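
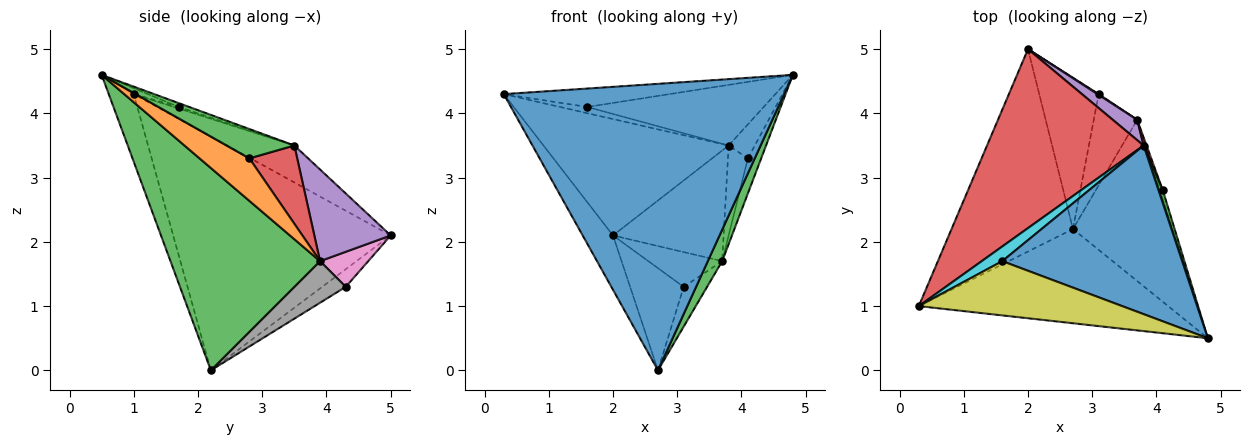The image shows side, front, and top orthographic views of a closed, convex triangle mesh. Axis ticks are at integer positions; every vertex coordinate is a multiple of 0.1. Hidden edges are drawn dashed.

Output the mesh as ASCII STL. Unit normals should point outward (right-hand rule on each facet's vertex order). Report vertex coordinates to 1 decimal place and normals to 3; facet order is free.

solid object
 facet normal -0.084 -0.947 -0.311
  outer loop
   vertex 2.7 2.2 0.0
   vertex 4.8 0.5 4.6
   vertex 0.3 1.0 4.3
  endloop
 endfacet
 facet normal -0.881 0.123 -0.457
  outer loop
   vertex 2.7 2.2 0.0
   vertex 0.3 1.0 4.3
   vertex 2.0 5.0 2.1
  endloop
 endfacet
 facet normal 0.894 -0.086 -0.440
  outer loop
   vertex 3.7 3.9 1.7
   vertex 4.8 0.5 4.6
   vertex 2.7 2.2 0.0
  endloop
 endfacet
 facet normal -0.194 0.535 0.822
  outer loop
   vertex 3.8 3.5 3.5
   vertex 2.0 5.0 2.1
   vertex 0.3 1.0 4.3
  endloop
 endfacet
 facet normal 0.562 0.814 0.150
  outer loop
   vertex 3.8 3.5 3.5
   vertex 3.7 3.9 1.7
   vertex 2.0 5.0 2.1
  endloop
 endfacet
 facet normal -0.239 0.544 -0.805
  outer loop
   vertex 3.1 4.3 1.3
   vertex 2.7 2.2 0.0
   vertex 2.0 5.0 2.1
  endloop
 endfacet
 facet normal 0.546 0.837 0.018
  outer loop
   vertex 3.1 4.3 1.3
   vertex 2.0 5.0 2.1
   vertex 3.7 3.9 1.7
  endloop
 endfacet
 facet normal 0.660 0.301 -0.689
  outer loop
   vertex 3.1 4.3 1.3
   vertex 3.7 3.9 1.7
   vertex 2.7 2.2 0.0
  endloop
 endfacet
 facet normal -0.027 0.321 0.947
  outer loop
   vertex 1.6 1.7 4.1
   vertex 0.3 1.0 4.3
   vertex 4.8 0.5 4.6
  endloop
 endfacet
 facet normal -0.069 0.390 0.918
  outer loop
   vertex 1.6 1.7 4.1
   vertex 3.8 3.5 3.5
   vertex 0.3 1.0 4.3
  endloop
 endfacet
 facet normal -0.020 0.338 0.941
  outer loop
   vertex 1.6 1.7 4.1
   vertex 4.8 0.5 4.6
   vertex 3.8 3.5 3.5
  endloop
 endfacet
 facet normal 0.964 0.257 -0.064
  outer loop
   vertex 4.1 2.8 3.3
   vertex 4.8 0.5 4.6
   vertex 3.7 3.9 1.7
  endloop
 endfacet
 facet normal 0.924 0.358 0.135
  outer loop
   vertex 4.1 2.8 3.3
   vertex 3.8 3.5 3.5
   vertex 4.8 0.5 4.6
  endloop
 endfacet
 facet normal 0.922 0.385 0.034
  outer loop
   vertex 4.1 2.8 3.3
   vertex 3.7 3.9 1.7
   vertex 3.8 3.5 3.5
  endloop
 endfacet
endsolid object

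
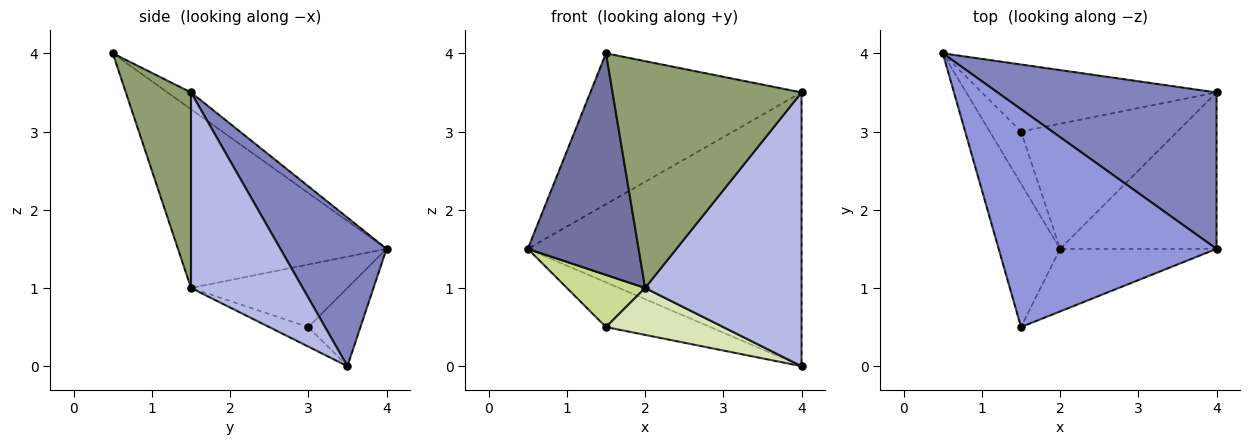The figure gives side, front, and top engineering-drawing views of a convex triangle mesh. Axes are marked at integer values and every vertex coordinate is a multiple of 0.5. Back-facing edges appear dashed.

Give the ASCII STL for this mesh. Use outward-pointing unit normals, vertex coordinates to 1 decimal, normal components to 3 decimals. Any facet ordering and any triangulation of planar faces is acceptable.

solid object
 facet normal -0.845 -0.449 -0.290
  outer loop
   vertex 2.0 1.5 1.0
   vertex 1.5 0.5 4.0
   vertex 0.5 4.0 1.5
  endloop
 endfacet
 facet normal 0.319 0.823 0.470
  outer loop
   vertex 4.0 1.5 3.5
   vertex 4.0 3.5 0.0
   vertex 0.5 4.0 1.5
  endloop
 endfacet
 facet normal -0.063 0.568 0.821
  outer loop
   vertex 4.0 1.5 3.5
   vertex 0.5 4.0 1.5
   vertex 1.5 0.5 4.0
  endloop
 endfacet
 facet normal 0.527 -0.738 -0.422
  outer loop
   vertex 4.0 1.5 3.5
   vertex 2.0 1.5 1.0
   vertex 4.0 3.5 0.0
  endloop
 endfacet
 facet normal 0.315 -0.915 -0.252
  outer loop
   vertex 4.0 1.5 3.5
   vertex 1.5 0.5 4.0
   vertex 2.0 1.5 1.0
  endloop
 endfacet
 facet normal -0.267 0.535 -0.802
  outer loop
   vertex 1.5 3.0 0.5
   vertex 0.5 4.0 1.5
   vertex 4.0 3.5 0.0
  endloop
 endfacet
 facet normal -0.816 -0.408 -0.408
  outer loop
   vertex 1.5 3.0 0.5
   vertex 2.0 1.5 1.0
   vertex 0.5 4.0 1.5
  endloop
 endfacet
 facet normal -0.116 -0.349 -0.930
  outer loop
   vertex 1.5 3.0 0.5
   vertex 4.0 3.5 0.0
   vertex 2.0 1.5 1.0
  endloop
 endfacet
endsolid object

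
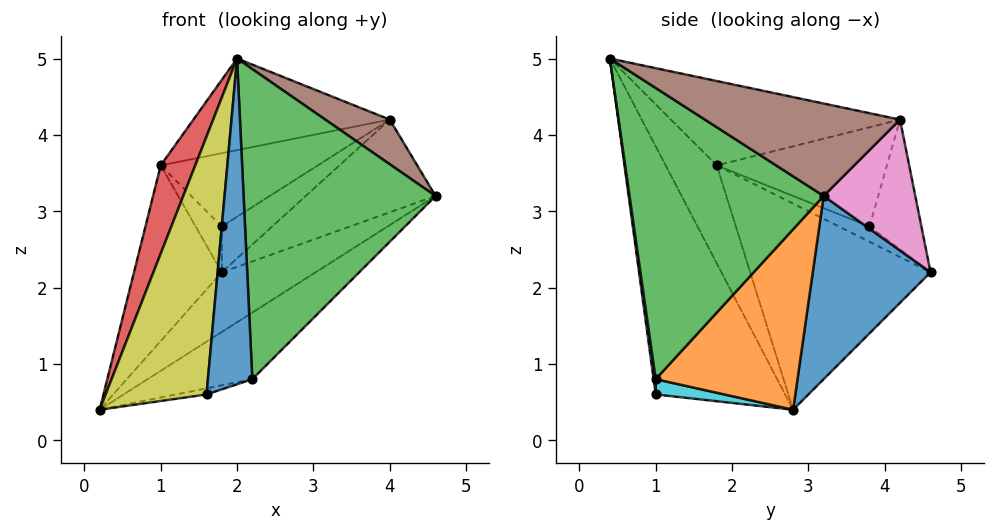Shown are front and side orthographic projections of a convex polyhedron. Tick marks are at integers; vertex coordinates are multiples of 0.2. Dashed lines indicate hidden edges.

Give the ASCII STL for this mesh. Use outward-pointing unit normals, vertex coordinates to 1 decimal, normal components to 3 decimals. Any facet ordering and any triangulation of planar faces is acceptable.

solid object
 facet normal 0.473 0.376 -0.797
  outer loop
   vertex 1.8 4.6 2.2
   vertex 4.6 3.2 3.2
   vertex 0.2 2.8 0.4
  endloop
 endfacet
 facet normal 0.479 0.354 -0.803
  outer loop
   vertex 2.2 1.0 0.8
   vertex 0.2 2.8 0.4
   vertex 4.6 3.2 3.2
  endloop
 endfacet
 facet normal 0.710 -0.702 -0.066
  outer loop
   vertex 2.2 1.0 0.8
   vertex 4.6 3.2 3.2
   vertex 2.0 0.4 5.0
  endloop
 endfacet
 facet normal -0.828 -0.559 0.032
  outer loop
   vertex 1.0 1.8 3.6
   vertex 0.2 2.8 0.4
   vertex 2.0 0.4 5.0
  endloop
 endfacet
 facet normal -0.846 0.412 0.340
  outer loop
   vertex 1.0 1.8 3.6
   vertex 1.8 4.6 2.2
   vertex 0.2 2.8 0.4
  endloop
 endfacet
 facet normal 0.712 -0.235 0.662
  outer loop
   vertex 4.0 4.2 4.2
   vertex 2.0 0.4 5.0
   vertex 4.6 3.2 3.2
  endloop
 endfacet
 facet normal 0.522 0.739 -0.426
  outer loop
   vertex 4.0 4.2 4.2
   vertex 4.6 3.2 3.2
   vertex 1.8 4.6 2.2
  endloop
 endfacet
 facet normal -0.488 0.418 0.766
  outer loop
   vertex 4.0 4.2 4.2
   vertex 1.0 1.8 3.6
   vertex 2.0 0.4 5.0
  endloop
 endfacet
 facet normal -0.789 -0.615 -0.012
  outer loop
   vertex 1.6 1.0 0.6
   vertex 2.0 0.4 5.0
   vertex 0.2 2.8 0.4
  endloop
 endfacet
 facet normal 0.313 0.139 -0.939
  outer loop
   vertex 1.6 1.0 0.6
   vertex 0.2 2.8 0.4
   vertex 2.2 1.0 0.8
  endloop
 endfacet
 facet normal 0.046 -0.989 -0.139
  outer loop
   vertex 1.6 1.0 0.6
   vertex 2.2 1.0 0.8
   vertex 2.0 0.4 5.0
  endloop
 endfacet
 facet normal -0.573 0.492 0.655
  outer loop
   vertex 1.8 3.8 2.8
   vertex 1.8 4.6 2.2
   vertex 1.0 1.8 3.6
  endloop
 endfacet
 facet normal -0.526 0.510 0.680
  outer loop
   vertex 1.8 3.8 2.8
   vertex 4.0 4.2 4.2
   vertex 1.8 4.6 2.2
  endloop
 endfacet
 facet normal -0.530 0.489 0.693
  outer loop
   vertex 1.8 3.8 2.8
   vertex 1.0 1.8 3.6
   vertex 4.0 4.2 4.2
  endloop
 endfacet
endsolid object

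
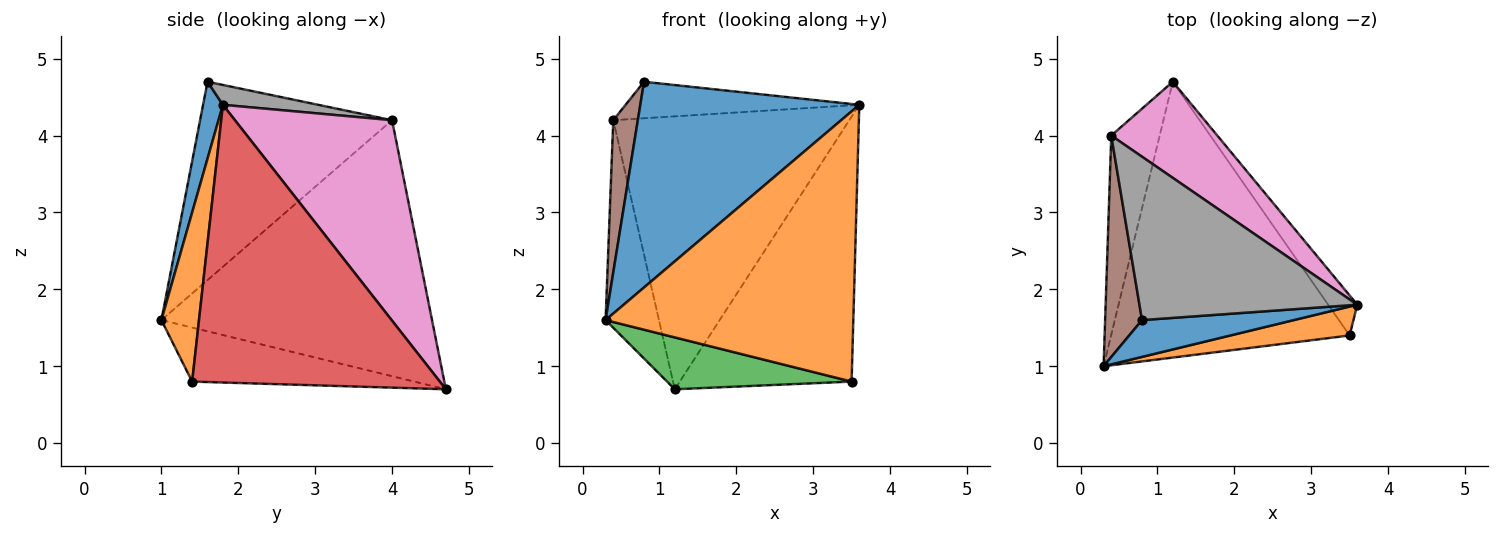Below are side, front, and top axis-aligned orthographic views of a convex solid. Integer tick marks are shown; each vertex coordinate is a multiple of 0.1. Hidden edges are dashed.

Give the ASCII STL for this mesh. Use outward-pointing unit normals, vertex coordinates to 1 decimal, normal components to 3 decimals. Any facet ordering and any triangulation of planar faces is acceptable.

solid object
 facet normal 0.089 -0.980 0.175
  outer loop
   vertex 0.8 1.6 4.7
   vertex 0.3 1.0 1.6
   vertex 3.6 1.8 4.4
  endloop
 endfacet
 facet normal 0.149 -0.983 0.105
  outer loop
   vertex 3.5 1.4 0.8
   vertex 3.6 1.8 4.4
   vertex 0.3 1.0 1.6
  endloop
 endfacet
 facet normal -0.217 -0.180 -0.959
  outer loop
   vertex 3.5 1.4 0.8
   vertex 0.3 1.0 1.6
   vertex 1.2 4.7 0.7
  endloop
 endfacet
 facet normal 0.819 0.568 -0.086
  outer loop
   vertex 3.5 1.4 0.8
   vertex 1.2 4.7 0.7
   vertex 3.6 1.8 4.4
  endloop
 endfacet
 facet normal -0.965 0.190 -0.182
  outer loop
   vertex 0.4 4.0 4.2
   vertex 1.2 4.7 0.7
   vertex 0.3 1.0 1.6
  endloop
 endfacet
 facet normal -0.975 -0.125 0.181
  outer loop
   vertex 0.4 4.0 4.2
   vertex 0.3 1.0 1.6
   vertex 0.8 1.6 4.7
  endloop
 endfacet
 facet normal 0.532 0.799 0.281
  outer loop
   vertex 0.4 4.0 4.2
   vertex 3.6 1.8 4.4
   vertex 1.2 4.7 0.7
  endloop
 endfacet
 facet normal 0.089 0.217 0.972
  outer loop
   vertex 0.4 4.0 4.2
   vertex 0.8 1.6 4.7
   vertex 3.6 1.8 4.4
  endloop
 endfacet
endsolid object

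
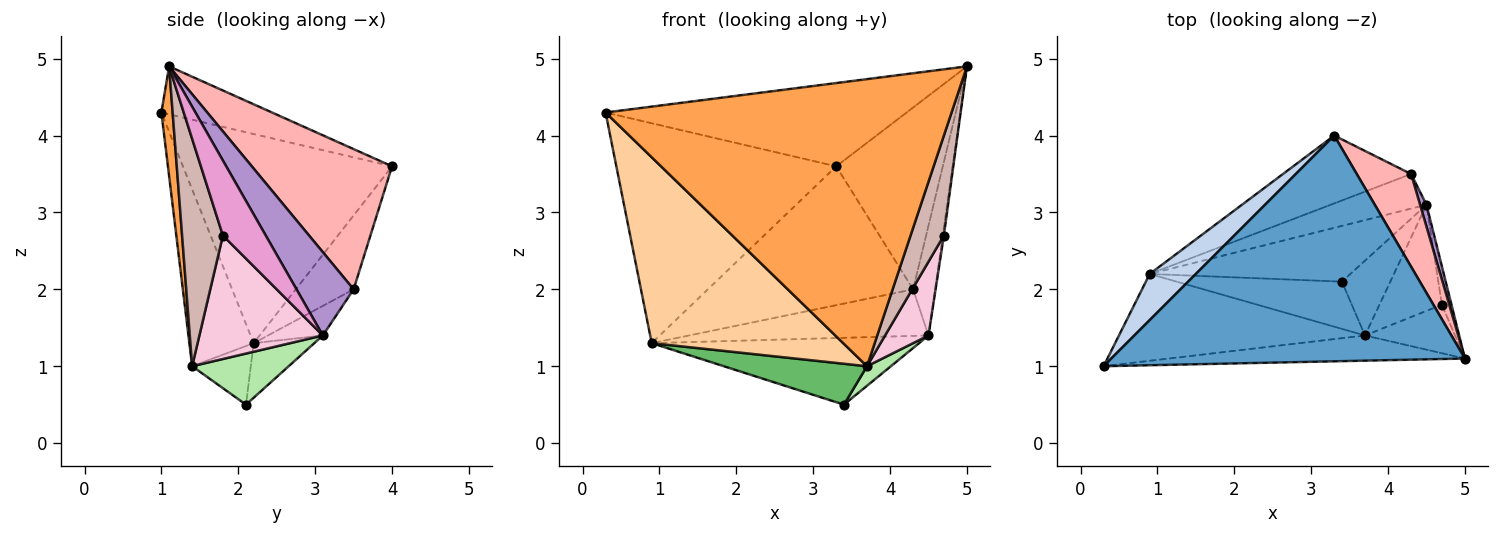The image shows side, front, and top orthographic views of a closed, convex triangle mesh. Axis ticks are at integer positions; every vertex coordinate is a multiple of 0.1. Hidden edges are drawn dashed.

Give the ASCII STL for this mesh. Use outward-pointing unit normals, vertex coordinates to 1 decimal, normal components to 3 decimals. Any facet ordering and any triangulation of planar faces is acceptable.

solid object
 facet normal -0.126 0.343 0.931
  outer loop
   vertex 3.3 4.0 3.6
   vertex 0.3 1.0 4.3
   vertex 5.0 1.1 4.9
  endloop
 endfacet
 facet normal -0.681 0.716 0.150
  outer loop
   vertex 0.9 2.2 1.3
   vertex 0.3 1.0 4.3
   vertex 3.3 4.0 3.6
  endloop
 endfacet
 facet normal 0.032 -0.996 -0.087
  outer loop
   vertex 3.7 1.4 1.0
   vertex 5.0 1.1 4.9
   vertex 0.3 1.0 4.3
  endloop
 endfacet
 facet normal -0.291 -0.867 -0.405
  outer loop
   vertex 3.7 1.4 1.0
   vertex 0.3 1.0 4.3
   vertex 0.9 2.2 1.3
  endloop
 endfacet
 facet normal -0.259 -0.632 -0.730
  outer loop
   vertex 3.7 1.4 1.0
   vertex 0.9 2.2 1.3
   vertex 3.4 2.1 0.5
  endloop
 endfacet
 facet normal 0.715 -0.177 -0.677
  outer loop
   vertex 4.5 3.1 1.4
   vertex 3.7 1.4 1.0
   vertex 3.4 2.1 0.5
  endloop
 endfacet
 facet normal -0.172 0.757 -0.631
  outer loop
   vertex 4.5 3.1 1.4
   vertex 3.4 2.1 0.5
   vertex 0.9 2.2 1.3
  endloop
 endfacet
 facet normal 0.761 0.578 0.295
  outer loop
   vertex 4.3 3.5 2.0
   vertex 3.3 4.0 3.6
   vertex 5.0 1.1 4.9
  endloop
 endfacet
 facet normal 0.931 0.358 0.072
  outer loop
   vertex 4.3 3.5 2.0
   vertex 5.0 1.1 4.9
   vertex 4.5 3.1 1.4
  endloop
 endfacet
 facet normal -0.245 0.871 -0.426
  outer loop
   vertex 4.3 3.5 2.0
   vertex 0.9 2.2 1.3
   vertex 3.3 4.0 3.6
  endloop
 endfacet
 facet normal -0.181 0.789 -0.587
  outer loop
   vertex 4.3 3.5 2.0
   vertex 4.5 3.1 1.4
   vertex 0.9 2.2 1.3
  endloop
 endfacet
 facet normal 0.741 -0.605 -0.293
  outer loop
   vertex 4.7 1.8 2.7
   vertex 5.0 1.1 4.9
   vertex 3.7 1.4 1.0
  endloop
 endfacet
 facet normal 0.992 0.025 -0.127
  outer loop
   vertex 4.7 1.8 2.7
   vertex 4.5 3.1 1.4
   vertex 5.0 1.1 4.9
  endloop
 endfacet
 facet normal 0.852 -0.299 -0.430
  outer loop
   vertex 4.7 1.8 2.7
   vertex 3.7 1.4 1.0
   vertex 4.5 3.1 1.4
  endloop
 endfacet
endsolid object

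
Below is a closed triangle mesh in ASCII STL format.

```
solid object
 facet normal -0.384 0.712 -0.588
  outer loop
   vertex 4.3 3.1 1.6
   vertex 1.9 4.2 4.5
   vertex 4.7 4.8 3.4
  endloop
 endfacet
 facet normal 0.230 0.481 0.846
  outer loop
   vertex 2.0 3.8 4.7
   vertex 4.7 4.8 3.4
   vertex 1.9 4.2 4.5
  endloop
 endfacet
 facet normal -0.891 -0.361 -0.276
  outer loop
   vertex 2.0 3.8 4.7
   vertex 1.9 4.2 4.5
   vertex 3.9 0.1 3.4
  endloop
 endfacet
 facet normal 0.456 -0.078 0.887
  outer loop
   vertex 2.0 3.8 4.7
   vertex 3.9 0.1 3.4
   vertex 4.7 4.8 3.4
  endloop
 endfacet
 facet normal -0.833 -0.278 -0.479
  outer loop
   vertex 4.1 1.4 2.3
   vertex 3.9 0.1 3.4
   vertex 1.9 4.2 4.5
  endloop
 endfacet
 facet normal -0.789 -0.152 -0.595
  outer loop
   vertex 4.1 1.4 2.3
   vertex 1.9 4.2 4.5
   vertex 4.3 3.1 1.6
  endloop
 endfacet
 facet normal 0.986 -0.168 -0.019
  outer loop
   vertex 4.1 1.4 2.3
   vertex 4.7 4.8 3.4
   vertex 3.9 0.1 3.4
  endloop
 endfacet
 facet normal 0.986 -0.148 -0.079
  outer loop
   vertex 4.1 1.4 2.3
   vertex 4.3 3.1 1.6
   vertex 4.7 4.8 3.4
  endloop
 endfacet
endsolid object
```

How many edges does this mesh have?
12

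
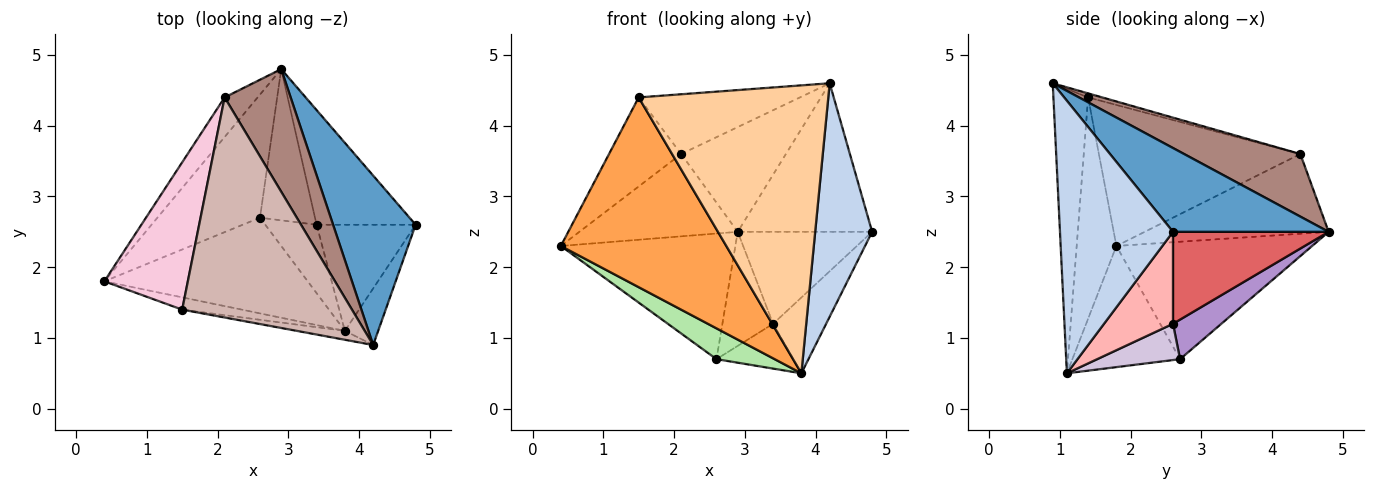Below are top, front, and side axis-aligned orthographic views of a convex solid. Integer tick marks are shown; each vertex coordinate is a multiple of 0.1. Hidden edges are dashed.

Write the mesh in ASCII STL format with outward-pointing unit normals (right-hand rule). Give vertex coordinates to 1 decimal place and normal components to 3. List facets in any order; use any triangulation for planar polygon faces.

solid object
 facet normal 0.607 0.524 0.598
  outer loop
   vertex 4.2 0.9 4.6
   vertex 4.8 2.6 2.5
   vertex 2.9 4.8 2.5
  endloop
 endfacet
 facet normal 0.888 -0.447 -0.108
  outer loop
   vertex 3.8 1.1 0.5
   vertex 4.8 2.6 2.5
   vertex 4.2 0.9 4.6
  endloop
 endfacet
 facet normal -0.233 -0.970 -0.063
  outer loop
   vertex 1.5 1.4 4.4
   vertex 0.4 1.8 2.3
   vertex 3.8 1.1 0.5
  endloop
 endfacet
 facet normal -0.180 -0.983 -0.030
  outer loop
   vertex 1.5 1.4 4.4
   vertex 3.8 1.1 0.5
   vertex 4.2 0.9 4.6
  endloop
 endfacet
 facet normal -0.625 0.557 -0.546
  outer loop
   vertex 2.6 2.7 0.7
   vertex 0.4 1.8 2.3
   vertex 2.9 4.8 2.5
  endloop
 endfacet
 facet normal -0.493 -0.266 -0.828
  outer loop
   vertex 2.6 2.7 0.7
   vertex 3.8 1.1 0.5
   vertex 0.4 1.8 2.3
  endloop
 endfacet
 facet normal 0.587 0.507 -0.632
  outer loop
   vertex 3.4 2.6 1.2
   vertex 2.9 4.8 2.5
   vertex 4.8 2.6 2.5
  endloop
 endfacet
 facet normal 0.603 0.464 -0.649
  outer loop
   vertex 3.4 2.6 1.2
   vertex 4.8 2.6 2.5
   vertex 3.8 1.1 0.5
  endloop
 endfacet
 facet normal 0.498 0.522 -0.692
  outer loop
   vertex 3.4 2.6 1.2
   vertex 2.6 2.7 0.7
   vertex 2.9 4.8 2.5
  endloop
 endfacet
 facet normal 0.509 0.472 -0.720
  outer loop
   vertex 3.4 2.6 1.2
   vertex 3.8 1.1 0.5
   vertex 2.6 2.7 0.7
  endloop
 endfacet
 facet normal 0.585 0.527 0.617
  outer loop
   vertex 2.1 4.4 3.6
   vertex 4.2 0.9 4.6
   vertex 2.9 4.8 2.5
  endloop
 endfacet
 facet normal -0.023 0.262 0.965
  outer loop
   vertex 2.1 4.4 3.6
   vertex 1.5 1.4 4.4
   vertex 4.2 0.9 4.6
  endloop
 endfacet
 facet normal -0.723 0.623 -0.299
  outer loop
   vertex 2.1 4.4 3.6
   vertex 2.9 4.8 2.5
   vertex 0.4 1.8 2.3
  endloop
 endfacet
 facet normal -0.822 0.294 0.487
  outer loop
   vertex 2.1 4.4 3.6
   vertex 0.4 1.8 2.3
   vertex 1.5 1.4 4.4
  endloop
 endfacet
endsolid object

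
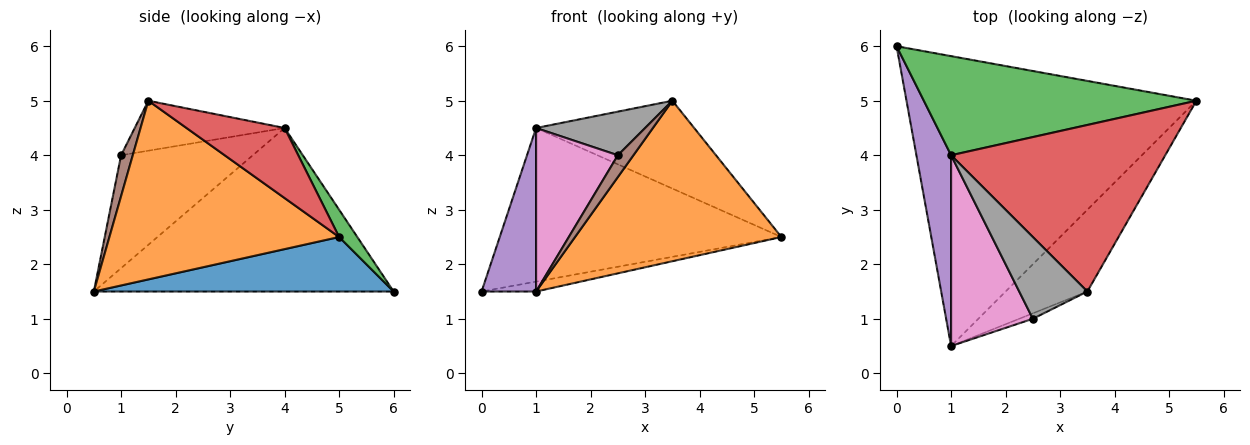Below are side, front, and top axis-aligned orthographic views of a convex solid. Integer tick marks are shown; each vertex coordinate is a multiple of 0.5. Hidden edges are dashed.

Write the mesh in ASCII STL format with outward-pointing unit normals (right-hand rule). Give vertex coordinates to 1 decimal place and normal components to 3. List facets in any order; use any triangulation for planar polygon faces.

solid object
 facet normal 0.185 0.034 -0.982
  outer loop
   vertex 1.0 0.5 1.5
   vertex 0.0 6.0 1.5
   vertex 5.5 5.0 2.5
  endloop
 endfacet
 facet normal 0.704 -0.633 -0.322
  outer loop
   vertex 3.5 1.5 5.0
   vertex 1.0 0.5 1.5
   vertex 5.5 5.0 2.5
  endloop
 endfacet
 facet normal 0.054 0.839 0.541
  outer loop
   vertex 1.0 4.0 4.5
   vertex 5.5 5.0 2.5
   vertex 0.0 6.0 1.5
  endloop
 endfacet
 facet normal 0.278 0.448 0.850
  outer loop
   vertex 1.0 4.0 4.5
   vertex 3.5 1.5 5.0
   vertex 5.5 5.0 2.5
  endloop
 endfacet
 facet normal -0.963 -0.175 0.204
  outer loop
   vertex 1.0 4.0 4.5
   vertex 0.0 6.0 1.5
   vertex 1.0 0.5 1.5
  endloop
 endfacet
 facet normal 0.588 -0.784 -0.196
  outer loop
   vertex 2.5 1.0 4.0
   vertex 1.0 0.5 1.5
   vertex 3.5 1.5 5.0
  endloop
 endfacet
 facet normal -0.724 -0.449 0.524
  outer loop
   vertex 2.5 1.0 4.0
   vertex 1.0 4.0 4.5
   vertex 1.0 0.5 1.5
  endloop
 endfacet
 facet normal -0.543 -0.395 0.741
  outer loop
   vertex 2.5 1.0 4.0
   vertex 3.5 1.5 5.0
   vertex 1.0 4.0 4.5
  endloop
 endfacet
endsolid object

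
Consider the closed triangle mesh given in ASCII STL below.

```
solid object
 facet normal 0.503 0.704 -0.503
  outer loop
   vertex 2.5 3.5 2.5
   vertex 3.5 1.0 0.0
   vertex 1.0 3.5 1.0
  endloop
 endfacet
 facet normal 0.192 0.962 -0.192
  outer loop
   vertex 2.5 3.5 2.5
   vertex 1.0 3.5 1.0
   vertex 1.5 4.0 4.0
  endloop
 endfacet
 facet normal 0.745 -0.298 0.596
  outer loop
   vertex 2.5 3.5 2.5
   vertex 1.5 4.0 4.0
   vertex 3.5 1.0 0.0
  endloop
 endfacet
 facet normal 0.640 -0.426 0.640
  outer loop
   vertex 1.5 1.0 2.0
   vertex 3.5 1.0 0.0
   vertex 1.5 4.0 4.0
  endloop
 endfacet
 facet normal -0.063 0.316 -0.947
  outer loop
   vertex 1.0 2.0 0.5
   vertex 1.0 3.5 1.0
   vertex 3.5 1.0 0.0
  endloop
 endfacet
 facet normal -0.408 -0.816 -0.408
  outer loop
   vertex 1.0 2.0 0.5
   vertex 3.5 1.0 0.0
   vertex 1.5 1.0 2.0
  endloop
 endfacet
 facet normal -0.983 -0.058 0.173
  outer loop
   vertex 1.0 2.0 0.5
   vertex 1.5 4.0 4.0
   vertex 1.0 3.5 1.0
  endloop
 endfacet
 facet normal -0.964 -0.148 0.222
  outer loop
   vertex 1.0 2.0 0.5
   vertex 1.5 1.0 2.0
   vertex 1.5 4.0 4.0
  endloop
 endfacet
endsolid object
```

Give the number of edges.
12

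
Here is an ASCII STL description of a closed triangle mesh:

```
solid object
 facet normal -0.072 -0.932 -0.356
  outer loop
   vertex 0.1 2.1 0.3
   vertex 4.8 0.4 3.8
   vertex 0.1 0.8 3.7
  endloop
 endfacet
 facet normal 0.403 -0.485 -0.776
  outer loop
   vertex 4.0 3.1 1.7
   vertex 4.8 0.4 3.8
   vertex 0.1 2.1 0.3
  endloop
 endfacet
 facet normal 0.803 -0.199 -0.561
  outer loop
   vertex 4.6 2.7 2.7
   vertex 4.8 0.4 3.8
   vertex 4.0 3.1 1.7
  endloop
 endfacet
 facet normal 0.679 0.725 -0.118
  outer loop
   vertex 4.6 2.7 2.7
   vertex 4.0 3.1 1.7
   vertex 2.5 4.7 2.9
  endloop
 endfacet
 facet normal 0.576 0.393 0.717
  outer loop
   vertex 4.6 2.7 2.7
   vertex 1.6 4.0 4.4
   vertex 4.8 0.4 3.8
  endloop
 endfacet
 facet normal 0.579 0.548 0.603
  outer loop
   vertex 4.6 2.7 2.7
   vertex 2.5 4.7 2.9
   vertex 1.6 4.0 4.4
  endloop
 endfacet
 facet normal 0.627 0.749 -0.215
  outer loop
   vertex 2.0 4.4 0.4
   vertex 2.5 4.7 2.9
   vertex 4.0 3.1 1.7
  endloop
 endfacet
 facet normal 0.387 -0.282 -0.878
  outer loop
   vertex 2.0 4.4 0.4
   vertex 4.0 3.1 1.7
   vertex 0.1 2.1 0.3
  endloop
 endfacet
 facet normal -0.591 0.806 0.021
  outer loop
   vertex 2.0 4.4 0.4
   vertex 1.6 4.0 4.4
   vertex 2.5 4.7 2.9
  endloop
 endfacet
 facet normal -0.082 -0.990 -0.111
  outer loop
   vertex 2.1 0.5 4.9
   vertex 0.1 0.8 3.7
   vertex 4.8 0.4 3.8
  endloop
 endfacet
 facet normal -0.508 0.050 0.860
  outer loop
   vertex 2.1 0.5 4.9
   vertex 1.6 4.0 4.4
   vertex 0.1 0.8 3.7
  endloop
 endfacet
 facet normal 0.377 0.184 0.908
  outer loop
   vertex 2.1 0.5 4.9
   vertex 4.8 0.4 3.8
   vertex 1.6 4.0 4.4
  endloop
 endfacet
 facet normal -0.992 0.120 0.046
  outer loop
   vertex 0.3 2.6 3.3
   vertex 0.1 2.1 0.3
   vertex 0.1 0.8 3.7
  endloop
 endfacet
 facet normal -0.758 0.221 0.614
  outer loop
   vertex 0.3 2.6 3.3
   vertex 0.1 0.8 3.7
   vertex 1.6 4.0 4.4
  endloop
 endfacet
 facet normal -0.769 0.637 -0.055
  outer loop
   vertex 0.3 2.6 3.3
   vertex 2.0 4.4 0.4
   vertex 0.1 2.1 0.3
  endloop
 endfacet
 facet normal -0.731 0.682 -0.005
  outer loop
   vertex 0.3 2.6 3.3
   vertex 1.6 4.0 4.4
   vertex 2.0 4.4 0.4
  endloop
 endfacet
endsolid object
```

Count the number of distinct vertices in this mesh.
10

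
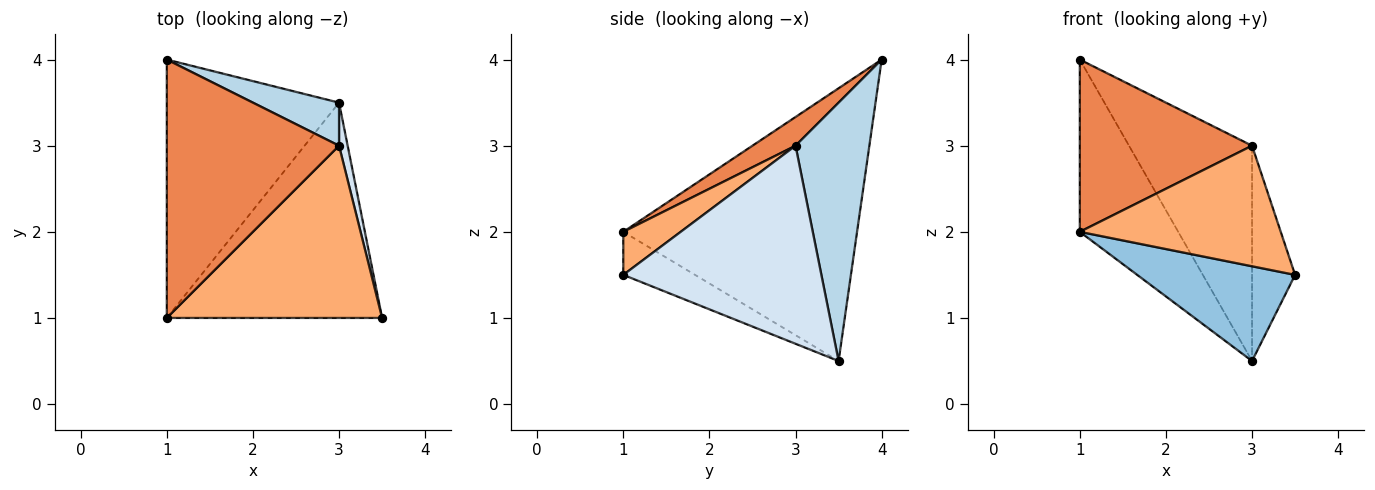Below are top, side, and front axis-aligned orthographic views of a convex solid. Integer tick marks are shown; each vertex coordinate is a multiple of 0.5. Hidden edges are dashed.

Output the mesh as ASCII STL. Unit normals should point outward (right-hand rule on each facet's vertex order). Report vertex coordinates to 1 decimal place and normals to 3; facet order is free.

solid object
 facet normal -0.797 0.335 -0.503
  outer loop
   vertex 1.0 1.0 2.0
   vertex 1.0 4.0 4.0
   vertex 3.0 3.5 0.5
  endloop
 endfacet
 facet normal -0.180 -0.396 -0.900
  outer loop
   vertex 1.0 1.0 2.0
   vertex 3.0 3.5 0.5
   vertex 3.5 1.0 1.5
  endloop
 endfacet
 facet normal 0.507 0.845 0.169
  outer loop
   vertex 3.0 3.0 3.0
   vertex 3.0 3.5 0.5
   vertex 1.0 4.0 4.0
  endloop
 endfacet
 facet normal 0.976 0.212 0.042
  outer loop
   vertex 3.0 3.0 3.0
   vertex 3.5 1.0 1.5
   vertex 3.0 3.5 0.5
  endloop
 endfacet
 facet normal 0.137 -0.549 0.824
  outer loop
   vertex 3.0 3.0 3.0
   vertex 1.0 4.0 4.0
   vertex 1.0 1.0 2.0
  endloop
 endfacet
 facet normal 0.162 -0.566 0.808
  outer loop
   vertex 3.0 3.0 3.0
   vertex 1.0 1.0 2.0
   vertex 3.5 1.0 1.5
  endloop
 endfacet
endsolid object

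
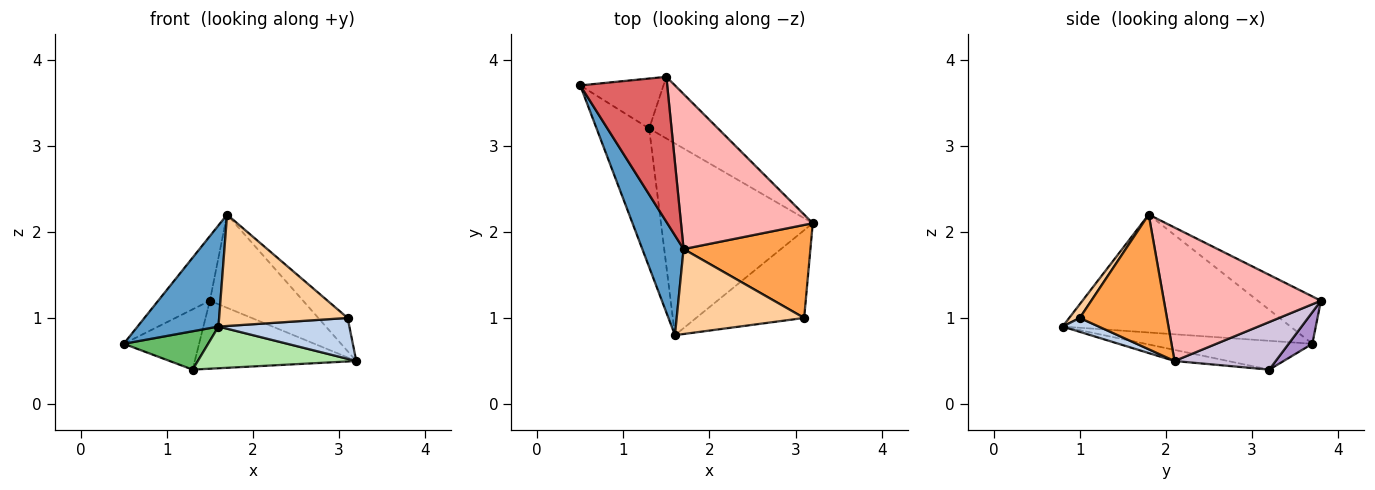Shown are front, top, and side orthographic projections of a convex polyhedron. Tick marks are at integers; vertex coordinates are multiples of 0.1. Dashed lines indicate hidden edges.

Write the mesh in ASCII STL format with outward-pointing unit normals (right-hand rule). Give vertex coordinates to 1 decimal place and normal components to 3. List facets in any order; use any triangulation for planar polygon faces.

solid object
 facet normal -0.895 -0.318 0.313
  outer loop
   vertex 1.7 1.8 2.2
   vertex 0.5 3.7 0.7
   vertex 1.6 0.8 0.9
  endloop
 endfacet
 facet normal 0.116 -0.420 -0.900
  outer loop
   vertex 3.1 1.0 1.0
   vertex 1.6 0.8 0.9
   vertex 3.2 2.1 0.5
  endloop
 endfacet
 facet normal 0.707 0.238 0.666
  outer loop
   vertex 3.1 1.0 1.0
   vertex 3.2 2.1 0.5
   vertex 1.7 1.8 2.2
  endloop
 endfacet
 facet normal 0.065 -0.793 0.605
  outer loop
   vertex 3.1 1.0 1.0
   vertex 1.7 1.8 2.2
   vertex 1.6 0.8 0.9
  endloop
 endfacet
 facet normal -0.467 -0.236 -0.852
  outer loop
   vertex 1.3 3.2 0.4
   vertex 1.6 0.8 0.9
   vertex 0.5 3.7 0.7
  endloop
 endfacet
 facet normal -0.071 -0.212 -0.975
  outer loop
   vertex 1.3 3.2 0.4
   vertex 3.2 2.1 0.5
   vertex 1.6 0.8 0.9
  endloop
 endfacet
 facet normal -0.445 0.364 0.818
  outer loop
   vertex 1.5 3.8 1.2
   vertex 0.5 3.7 0.7
   vertex 1.7 1.8 2.2
  endloop
 endfacet
 facet normal 0.656 0.389 0.647
  outer loop
   vertex 1.5 3.8 1.2
   vertex 1.7 1.8 2.2
   vertex 3.2 2.1 0.5
  endloop
 endfacet
 facet normal 0.235 0.748 -0.620
  outer loop
   vertex 1.5 3.8 1.2
   vertex 1.3 3.2 0.4
   vertex 0.5 3.7 0.7
  endloop
 endfacet
 facet normal 0.421 0.672 -0.609
  outer loop
   vertex 1.5 3.8 1.2
   vertex 3.2 2.1 0.5
   vertex 1.3 3.2 0.4
  endloop
 endfacet
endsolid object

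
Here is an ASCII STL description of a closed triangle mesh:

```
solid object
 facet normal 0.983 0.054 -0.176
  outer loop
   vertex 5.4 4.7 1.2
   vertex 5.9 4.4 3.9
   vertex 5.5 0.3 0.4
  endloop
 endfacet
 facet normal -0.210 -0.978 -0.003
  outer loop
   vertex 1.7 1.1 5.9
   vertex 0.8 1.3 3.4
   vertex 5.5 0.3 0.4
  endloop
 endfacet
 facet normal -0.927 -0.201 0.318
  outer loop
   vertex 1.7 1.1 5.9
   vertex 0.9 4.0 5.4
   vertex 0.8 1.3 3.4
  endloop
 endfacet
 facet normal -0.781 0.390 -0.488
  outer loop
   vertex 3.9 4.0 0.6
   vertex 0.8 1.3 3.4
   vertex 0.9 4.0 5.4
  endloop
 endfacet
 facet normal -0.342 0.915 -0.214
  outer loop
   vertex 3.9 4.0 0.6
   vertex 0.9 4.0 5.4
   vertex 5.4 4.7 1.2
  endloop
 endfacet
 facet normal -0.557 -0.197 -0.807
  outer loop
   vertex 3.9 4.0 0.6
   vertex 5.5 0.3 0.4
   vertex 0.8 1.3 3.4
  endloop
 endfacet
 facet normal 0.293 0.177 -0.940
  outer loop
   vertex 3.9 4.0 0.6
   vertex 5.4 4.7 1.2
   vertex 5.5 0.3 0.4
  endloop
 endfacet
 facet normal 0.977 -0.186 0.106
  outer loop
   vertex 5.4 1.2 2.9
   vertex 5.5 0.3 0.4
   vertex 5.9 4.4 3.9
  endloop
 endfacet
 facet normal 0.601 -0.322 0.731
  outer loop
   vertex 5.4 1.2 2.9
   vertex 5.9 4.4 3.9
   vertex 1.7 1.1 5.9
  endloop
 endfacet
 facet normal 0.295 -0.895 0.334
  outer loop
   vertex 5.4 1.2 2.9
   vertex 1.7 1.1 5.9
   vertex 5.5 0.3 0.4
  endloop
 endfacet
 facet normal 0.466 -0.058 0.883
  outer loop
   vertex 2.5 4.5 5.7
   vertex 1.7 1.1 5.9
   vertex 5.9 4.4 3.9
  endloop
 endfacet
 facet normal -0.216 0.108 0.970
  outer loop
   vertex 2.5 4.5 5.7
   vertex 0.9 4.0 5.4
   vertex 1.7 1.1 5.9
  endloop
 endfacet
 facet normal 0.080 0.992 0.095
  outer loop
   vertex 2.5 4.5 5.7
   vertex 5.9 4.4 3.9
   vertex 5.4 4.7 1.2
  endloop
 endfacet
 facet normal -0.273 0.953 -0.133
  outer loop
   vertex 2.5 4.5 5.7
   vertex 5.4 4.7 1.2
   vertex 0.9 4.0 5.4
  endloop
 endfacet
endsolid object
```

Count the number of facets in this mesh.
14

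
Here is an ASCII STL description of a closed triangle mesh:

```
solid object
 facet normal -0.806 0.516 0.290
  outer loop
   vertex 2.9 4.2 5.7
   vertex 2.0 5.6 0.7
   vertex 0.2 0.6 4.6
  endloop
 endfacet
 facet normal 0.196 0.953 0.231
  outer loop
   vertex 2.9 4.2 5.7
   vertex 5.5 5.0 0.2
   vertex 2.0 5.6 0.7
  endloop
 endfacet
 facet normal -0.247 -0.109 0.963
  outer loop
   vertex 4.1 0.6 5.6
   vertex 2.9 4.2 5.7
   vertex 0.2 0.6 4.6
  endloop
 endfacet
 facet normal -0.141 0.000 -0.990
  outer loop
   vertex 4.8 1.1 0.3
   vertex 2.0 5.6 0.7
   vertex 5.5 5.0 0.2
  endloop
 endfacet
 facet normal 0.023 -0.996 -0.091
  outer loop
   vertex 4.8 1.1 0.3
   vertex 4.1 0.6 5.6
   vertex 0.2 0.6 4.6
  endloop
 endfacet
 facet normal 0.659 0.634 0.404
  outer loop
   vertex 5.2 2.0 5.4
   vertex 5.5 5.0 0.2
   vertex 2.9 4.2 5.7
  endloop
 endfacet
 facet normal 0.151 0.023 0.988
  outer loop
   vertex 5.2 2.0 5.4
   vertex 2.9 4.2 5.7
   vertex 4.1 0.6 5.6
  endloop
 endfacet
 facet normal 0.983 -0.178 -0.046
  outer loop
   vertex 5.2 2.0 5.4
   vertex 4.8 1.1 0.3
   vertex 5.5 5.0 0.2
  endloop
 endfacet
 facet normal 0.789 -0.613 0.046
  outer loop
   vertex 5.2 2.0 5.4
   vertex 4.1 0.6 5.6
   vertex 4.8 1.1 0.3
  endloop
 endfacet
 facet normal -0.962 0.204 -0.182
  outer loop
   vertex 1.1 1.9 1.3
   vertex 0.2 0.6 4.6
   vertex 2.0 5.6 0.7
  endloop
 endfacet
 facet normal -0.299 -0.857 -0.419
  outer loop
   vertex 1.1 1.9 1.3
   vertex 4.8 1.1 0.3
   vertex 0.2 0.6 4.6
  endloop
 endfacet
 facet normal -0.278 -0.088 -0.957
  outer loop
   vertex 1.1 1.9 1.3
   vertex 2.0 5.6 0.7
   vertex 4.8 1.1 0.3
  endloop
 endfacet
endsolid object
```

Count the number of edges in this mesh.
18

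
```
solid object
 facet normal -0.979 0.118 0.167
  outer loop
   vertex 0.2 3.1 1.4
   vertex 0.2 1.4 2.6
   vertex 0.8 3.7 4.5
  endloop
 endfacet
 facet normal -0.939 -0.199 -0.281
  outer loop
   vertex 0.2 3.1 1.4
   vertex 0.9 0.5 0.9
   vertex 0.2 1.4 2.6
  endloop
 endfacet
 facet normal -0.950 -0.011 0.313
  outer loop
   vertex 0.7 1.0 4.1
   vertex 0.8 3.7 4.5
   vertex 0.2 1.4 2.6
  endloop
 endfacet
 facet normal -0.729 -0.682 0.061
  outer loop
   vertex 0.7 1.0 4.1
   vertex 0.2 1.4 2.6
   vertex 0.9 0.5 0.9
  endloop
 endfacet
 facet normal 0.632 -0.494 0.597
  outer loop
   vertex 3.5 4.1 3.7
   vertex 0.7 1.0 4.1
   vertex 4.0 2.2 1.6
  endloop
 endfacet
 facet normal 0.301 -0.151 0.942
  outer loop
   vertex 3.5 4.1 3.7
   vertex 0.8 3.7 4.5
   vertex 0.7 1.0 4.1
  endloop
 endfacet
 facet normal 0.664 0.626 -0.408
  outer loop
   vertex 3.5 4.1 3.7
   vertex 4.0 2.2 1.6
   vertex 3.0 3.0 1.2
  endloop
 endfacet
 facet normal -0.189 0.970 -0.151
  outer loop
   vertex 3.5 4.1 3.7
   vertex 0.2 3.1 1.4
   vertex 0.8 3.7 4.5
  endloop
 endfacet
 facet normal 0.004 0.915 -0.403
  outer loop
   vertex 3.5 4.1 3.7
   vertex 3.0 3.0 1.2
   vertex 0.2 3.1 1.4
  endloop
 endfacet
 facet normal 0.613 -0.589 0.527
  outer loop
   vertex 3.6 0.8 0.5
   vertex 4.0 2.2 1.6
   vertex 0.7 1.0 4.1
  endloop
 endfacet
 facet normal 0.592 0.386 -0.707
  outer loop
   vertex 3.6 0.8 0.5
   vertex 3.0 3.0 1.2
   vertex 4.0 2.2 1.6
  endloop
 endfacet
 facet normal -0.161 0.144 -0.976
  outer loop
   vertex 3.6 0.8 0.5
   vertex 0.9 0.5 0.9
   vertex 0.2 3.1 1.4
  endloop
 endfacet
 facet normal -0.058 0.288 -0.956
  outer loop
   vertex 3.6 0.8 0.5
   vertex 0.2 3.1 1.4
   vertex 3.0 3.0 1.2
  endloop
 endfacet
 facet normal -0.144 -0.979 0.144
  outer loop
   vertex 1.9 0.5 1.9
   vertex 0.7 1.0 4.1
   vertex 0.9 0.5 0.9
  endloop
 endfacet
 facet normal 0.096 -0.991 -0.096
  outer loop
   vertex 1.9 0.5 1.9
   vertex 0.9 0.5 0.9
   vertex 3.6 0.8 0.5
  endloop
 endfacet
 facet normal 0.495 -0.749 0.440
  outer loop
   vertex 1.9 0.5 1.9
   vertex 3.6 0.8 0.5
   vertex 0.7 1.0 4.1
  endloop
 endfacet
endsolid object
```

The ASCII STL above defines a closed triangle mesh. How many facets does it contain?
16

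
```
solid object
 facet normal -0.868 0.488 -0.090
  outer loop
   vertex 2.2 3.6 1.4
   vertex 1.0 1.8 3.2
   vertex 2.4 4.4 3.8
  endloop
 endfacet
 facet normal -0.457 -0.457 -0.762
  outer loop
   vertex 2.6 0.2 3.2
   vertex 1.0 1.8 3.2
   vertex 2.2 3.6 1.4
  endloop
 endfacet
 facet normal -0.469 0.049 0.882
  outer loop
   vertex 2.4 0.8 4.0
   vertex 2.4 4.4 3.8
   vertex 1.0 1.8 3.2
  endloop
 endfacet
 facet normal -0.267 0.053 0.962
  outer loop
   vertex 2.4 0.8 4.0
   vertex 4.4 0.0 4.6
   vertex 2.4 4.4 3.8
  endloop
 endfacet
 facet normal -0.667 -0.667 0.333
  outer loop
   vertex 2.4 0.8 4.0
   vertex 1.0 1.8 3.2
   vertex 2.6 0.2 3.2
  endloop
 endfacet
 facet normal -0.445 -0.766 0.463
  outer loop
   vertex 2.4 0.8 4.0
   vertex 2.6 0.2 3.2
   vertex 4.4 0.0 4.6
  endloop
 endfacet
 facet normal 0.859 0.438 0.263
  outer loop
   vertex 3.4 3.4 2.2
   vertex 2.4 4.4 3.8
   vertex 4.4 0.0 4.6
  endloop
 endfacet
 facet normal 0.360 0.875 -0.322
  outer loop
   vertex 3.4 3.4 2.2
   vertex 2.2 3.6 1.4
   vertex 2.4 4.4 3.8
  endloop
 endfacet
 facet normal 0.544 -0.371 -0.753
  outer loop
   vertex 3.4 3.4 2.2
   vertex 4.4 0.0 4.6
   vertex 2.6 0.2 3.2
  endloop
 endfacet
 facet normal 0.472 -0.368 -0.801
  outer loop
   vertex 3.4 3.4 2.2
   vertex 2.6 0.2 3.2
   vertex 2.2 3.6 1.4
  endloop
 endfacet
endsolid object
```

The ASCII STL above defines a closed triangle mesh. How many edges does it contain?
15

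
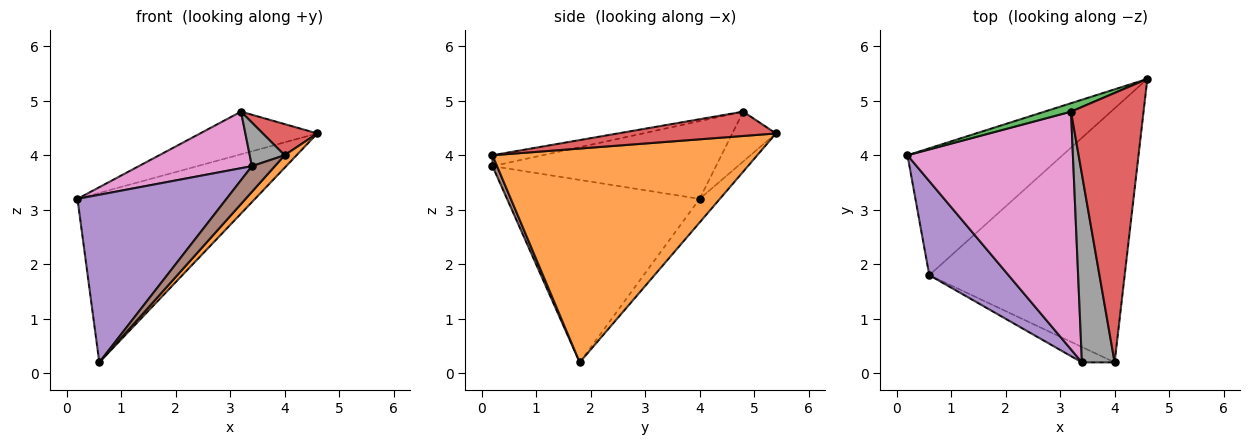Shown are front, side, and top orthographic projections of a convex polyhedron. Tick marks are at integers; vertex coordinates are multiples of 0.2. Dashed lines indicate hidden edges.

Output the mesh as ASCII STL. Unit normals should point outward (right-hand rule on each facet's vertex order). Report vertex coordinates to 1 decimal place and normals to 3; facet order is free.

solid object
 facet normal -0.091 0.797 -0.597
  outer loop
   vertex 0.6 1.8 0.2
   vertex 0.2 4.0 3.2
   vertex 4.6 5.4 4.4
  endloop
 endfacet
 facet normal 0.738 -0.033 -0.674
  outer loop
   vertex 0.6 1.8 0.2
   vertex 4.6 5.4 4.4
   vertex 4.0 0.2 4.0
  endloop
 endfacet
 facet normal -0.343 0.922 0.182
  outer loop
   vertex 3.2 4.8 4.8
   vertex 4.6 5.4 4.4
   vertex 0.2 4.0 3.2
  endloop
 endfacet
 facet normal 0.316 -0.109 0.942
  outer loop
   vertex 3.2 4.8 4.8
   vertex 4.0 0.2 4.0
   vertex 4.6 5.4 4.4
  endloop
 endfacet
 facet normal -0.748 -0.579 0.325
  outer loop
   vertex 3.4 0.2 3.8
   vertex 0.2 4.0 3.2
   vertex 0.6 1.8 0.2
  endloop
 endfacet
 facet normal 0.169 -0.845 -0.507
  outer loop
   vertex 3.4 0.2 3.8
   vertex 0.6 1.8 0.2
   vertex 4.0 0.2 4.0
  endloop
 endfacet
 facet normal -0.416 -0.210 0.885
  outer loop
   vertex 3.4 0.2 3.8
   vertex 3.2 4.8 4.8
   vertex 0.2 4.0 3.2
  endloop
 endfacet
 facet normal -0.309 -0.215 0.927
  outer loop
   vertex 3.4 0.2 3.8
   vertex 4.0 0.2 4.0
   vertex 3.2 4.8 4.8
  endloop
 endfacet
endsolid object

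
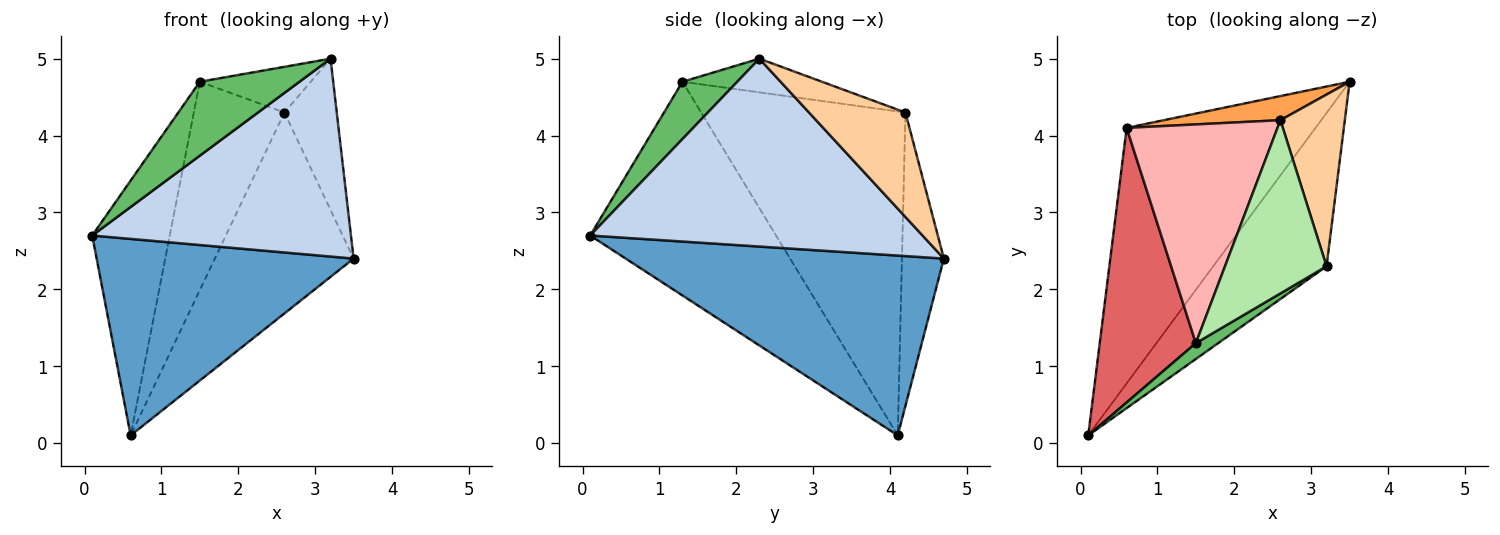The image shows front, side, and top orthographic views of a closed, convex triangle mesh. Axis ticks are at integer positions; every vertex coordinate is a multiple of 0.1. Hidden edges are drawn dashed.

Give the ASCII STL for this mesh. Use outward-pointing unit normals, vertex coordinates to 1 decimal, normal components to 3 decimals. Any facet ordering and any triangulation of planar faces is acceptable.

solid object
 facet normal 0.602 -0.487 -0.633
  outer loop
   vertex 0.6 4.1 0.1
   vertex 3.5 4.7 2.4
   vertex 0.1 0.1 2.7
  endloop
 endfacet
 facet normal 0.712 -0.555 -0.430
  outer loop
   vertex 3.2 2.3 5.0
   vertex 0.1 0.1 2.7
   vertex 3.5 4.7 2.4
  endloop
 endfacet
 facet normal -0.287 0.951 0.114
  outer loop
   vertex 2.6 4.2 4.3
   vertex 3.5 4.7 2.4
   vertex 0.6 4.1 0.1
  endloop
 endfacet
 facet normal 0.773 0.420 0.476
  outer loop
   vertex 2.6 4.2 4.3
   vertex 3.2 2.3 5.0
   vertex 3.5 4.7 2.4
  endloop
 endfacet
 facet normal 0.474 -0.861 0.185
  outer loop
   vertex 1.5 1.3 4.7
   vertex 0.1 0.1 2.7
   vertex 3.2 2.3 5.0
  endloop
 endfacet
 facet normal -0.305 0.243 0.921
  outer loop
   vertex 1.5 1.3 4.7
   vertex 3.2 2.3 5.0
   vertex 2.6 4.2 4.3
  endloop
 endfacet
 facet normal -0.852 0.356 0.383
  outer loop
   vertex 1.5 1.3 4.7
   vertex 0.6 4.1 0.1
   vertex 0.1 0.1 2.7
  endloop
 endfacet
 facet normal -0.841 0.373 0.392
  outer loop
   vertex 1.5 1.3 4.7
   vertex 2.6 4.2 4.3
   vertex 0.6 4.1 0.1
  endloop
 endfacet
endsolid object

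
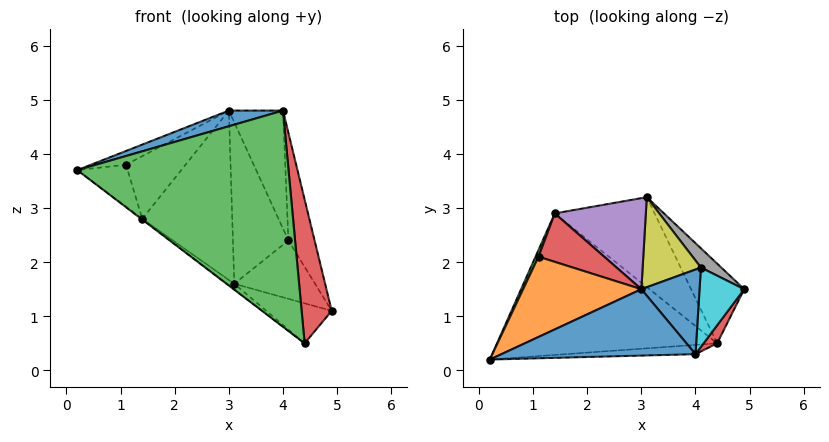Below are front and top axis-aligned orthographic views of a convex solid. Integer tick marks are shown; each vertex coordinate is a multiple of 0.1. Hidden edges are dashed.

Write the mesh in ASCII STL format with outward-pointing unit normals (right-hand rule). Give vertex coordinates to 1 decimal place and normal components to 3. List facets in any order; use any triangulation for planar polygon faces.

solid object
 facet normal -0.266 -0.221 0.938
  outer loop
   vertex 4.0 0.3 4.8
   vertex 3.0 1.5 4.8
   vertex 0.2 0.2 3.7
  endloop
 endfacet
 facet normal 0.173 0.442 -0.880
  outer loop
   vertex 4.4 0.5 0.5
   vertex 3.1 3.2 1.6
   vertex 4.9 1.5 1.1
  endloop
 endfacet
 facet normal 0.039 -0.998 -0.043
  outer loop
   vertex 4.4 0.5 0.5
   vertex 4.0 0.3 4.8
   vertex 0.2 0.2 3.7
  endloop
 endfacet
 facet normal 0.878 -0.475 0.060
  outer loop
   vertex 4.4 0.5 0.5
   vertex 4.9 1.5 1.1
   vertex 4.0 0.3 4.8
  endloop
 endfacet
 facet normal 0.176 0.867 0.466
  outer loop
   vertex 1.4 2.9 2.8
   vertex 3.0 1.5 4.8
   vertex 3.1 3.2 1.6
  endloop
 endfacet
 facet normal -0.606 0.004 -0.795
  outer loop
   vertex 1.4 2.9 2.8
   vertex 4.4 0.5 0.5
   vertex 0.2 0.2 3.7
  endloop
 endfacet
 facet normal -0.582 0.051 -0.812
  outer loop
   vertex 1.4 2.9 2.8
   vertex 3.1 3.2 1.6
   vertex 4.4 0.5 0.5
  endloop
 endfacet
 facet normal 0.701 0.677 0.223
  outer loop
   vertex 4.1 1.9 2.4
   vertex 4.9 1.5 1.1
   vertex 3.1 3.2 1.6
  endloop
 endfacet
 facet normal 0.598 0.700 0.391
  outer loop
   vertex 4.1 1.9 2.4
   vertex 3.1 3.2 1.6
   vertex 3.0 1.5 4.8
  endloop
 endfacet
 facet normal 0.807 0.475 0.350
  outer loop
   vertex 4.1 1.9 2.4
   vertex 4.0 0.3 4.8
   vertex 4.9 1.5 1.1
  endloop
 endfacet
 facet normal 0.698 0.582 0.417
  outer loop
   vertex 4.1 1.9 2.4
   vertex 3.0 1.5 4.8
   vertex 4.0 0.3 4.8
  endloop
 endfacet
 facet normal -0.422 0.153 0.894
  outer loop
   vertex 1.1 2.1 3.8
   vertex 0.2 0.2 3.7
   vertex 3.0 1.5 4.8
  endloop
 endfacet
 facet normal -0.903 0.424 0.068
  outer loop
   vertex 1.1 2.1 3.8
   vertex 1.4 2.9 2.8
   vertex 0.2 0.2 3.7
  endloop
 endfacet
 facet normal -0.072 0.789 0.610
  outer loop
   vertex 1.1 2.1 3.8
   vertex 3.0 1.5 4.8
   vertex 1.4 2.9 2.8
  endloop
 endfacet
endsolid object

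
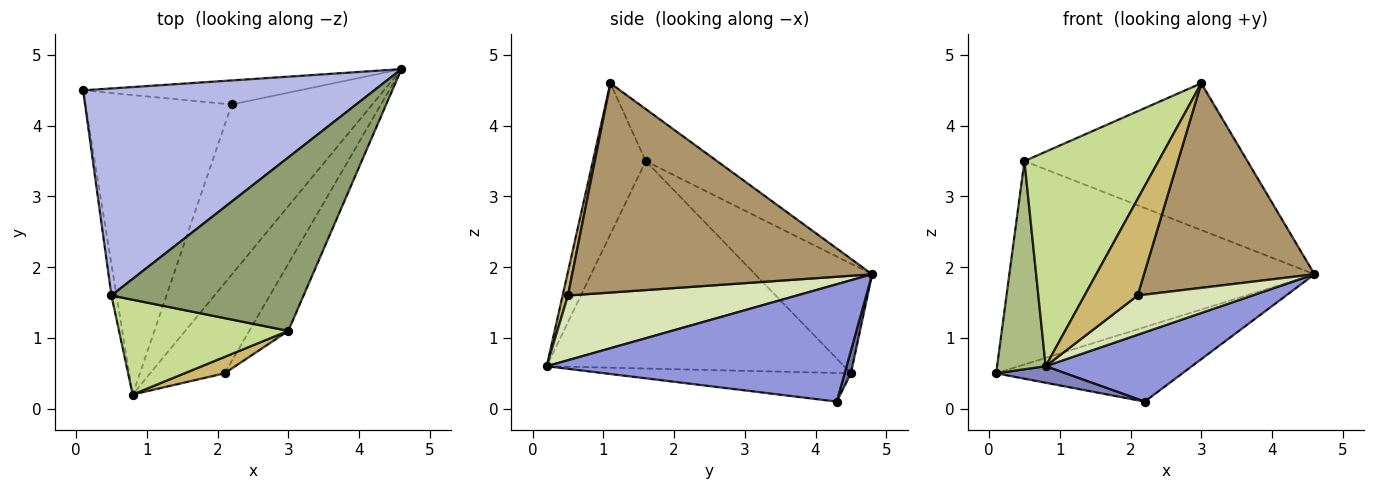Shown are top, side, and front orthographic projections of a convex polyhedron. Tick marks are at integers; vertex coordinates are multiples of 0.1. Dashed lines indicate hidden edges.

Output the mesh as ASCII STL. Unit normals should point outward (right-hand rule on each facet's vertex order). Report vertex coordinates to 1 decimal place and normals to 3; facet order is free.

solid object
 facet normal 0.032 0.951 -0.307
  outer loop
   vertex 2.2 4.3 0.1
   vertex 0.1 4.5 0.5
   vertex 4.6 4.8 1.9
  endloop
 endfacet
 facet normal -0.192 -0.054 -0.980
  outer loop
   vertex 2.2 4.3 0.1
   vertex 0.8 0.2 0.6
   vertex 0.1 4.5 0.5
  endloop
 endfacet
 facet normal 0.612 -0.298 -0.733
  outer loop
   vertex 2.2 4.3 0.1
   vertex 4.6 4.8 1.9
   vertex 0.8 0.2 0.6
  endloop
 endfacet
 facet normal -0.259 0.677 0.689
  outer loop
   vertex 0.5 1.6 3.5
   vertex 4.6 4.8 1.9
   vertex 0.1 4.5 0.5
  endloop
 endfacet
 facet normal -0.202 0.633 0.747
  outer loop
   vertex 0.5 1.6 3.5
   vertex 3.0 1.1 4.6
   vertex 4.6 4.8 1.9
  endloop
 endfacet
 facet normal -0.987 -0.161 -0.024
  outer loop
   vertex 0.5 1.6 3.5
   vertex 0.1 4.5 0.5
   vertex 0.8 0.2 0.6
  endloop
 endfacet
 facet normal -0.339 -0.860 0.380
  outer loop
   vertex 0.5 1.6 3.5
   vertex 0.8 0.2 0.6
   vertex 3.0 1.1 4.6
  endloop
 endfacet
 facet normal 0.623 -0.312 -0.717
  outer loop
   vertex 2.1 0.5 1.6
   vertex 0.8 0.2 0.6
   vertex 4.6 4.8 1.9
  endloop
 endfacet
 facet normal 0.858 -0.488 -0.160
  outer loop
   vertex 2.1 0.5 1.6
   vertex 4.6 4.8 1.9
   vertex 3.0 1.1 4.6
  endloop
 endfacet
 facet normal 0.098 -0.981 0.167
  outer loop
   vertex 2.1 0.5 1.6
   vertex 3.0 1.1 4.6
   vertex 0.8 0.2 0.6
  endloop
 endfacet
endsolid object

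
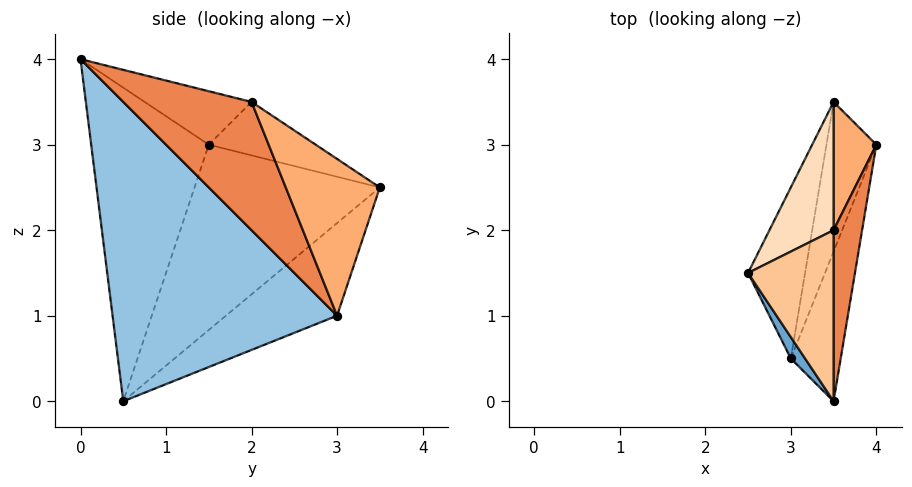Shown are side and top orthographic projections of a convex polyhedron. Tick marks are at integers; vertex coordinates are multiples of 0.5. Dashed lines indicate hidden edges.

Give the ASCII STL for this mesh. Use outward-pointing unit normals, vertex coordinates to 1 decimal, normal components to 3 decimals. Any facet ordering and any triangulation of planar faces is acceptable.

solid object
 facet normal -0.843 -0.536 0.038
  outer loop
   vertex 3.0 0.5 0.0
   vertex 3.5 0.0 4.0
   vertex 2.5 1.5 3.0
  endloop
 endfacet
 facet normal 0.937 -0.312 -0.156
  outer loop
   vertex 3.0 0.5 0.0
   vertex 4.0 3.0 1.0
   vertex 3.5 0.0 4.0
  endloop
 endfacet
 facet normal -0.886 0.375 -0.273
  outer loop
   vertex 3.5 3.5 2.5
   vertex 3.0 0.5 0.0
   vertex 2.5 1.5 3.0
  endloop
 endfacet
 facet normal -0.774 0.476 -0.417
  outer loop
   vertex 3.5 3.5 2.5
   vertex 4.0 3.0 1.0
   vertex 3.0 0.5 0.0
  endloop
 endfacet
 facet normal 0.975 0.054 0.217
  outer loop
   vertex 3.5 2.0 3.5
   vertex 3.5 0.0 4.0
   vertex 4.0 3.0 1.0
  endloop
 endfacet
 facet normal 0.950 0.173 0.259
  outer loop
   vertex 3.5 2.0 3.5
   vertex 4.0 3.0 1.0
   vertex 3.5 3.5 2.5
  endloop
 endfacet
 facet normal -0.518 0.207 0.830
  outer loop
   vertex 3.5 2.0 3.5
   vertex 2.5 1.5 3.0
   vertex 3.5 0.0 4.0
  endloop
 endfacet
 facet normal -0.570 0.456 0.684
  outer loop
   vertex 3.5 2.0 3.5
   vertex 3.5 3.5 2.5
   vertex 2.5 1.5 3.0
  endloop
 endfacet
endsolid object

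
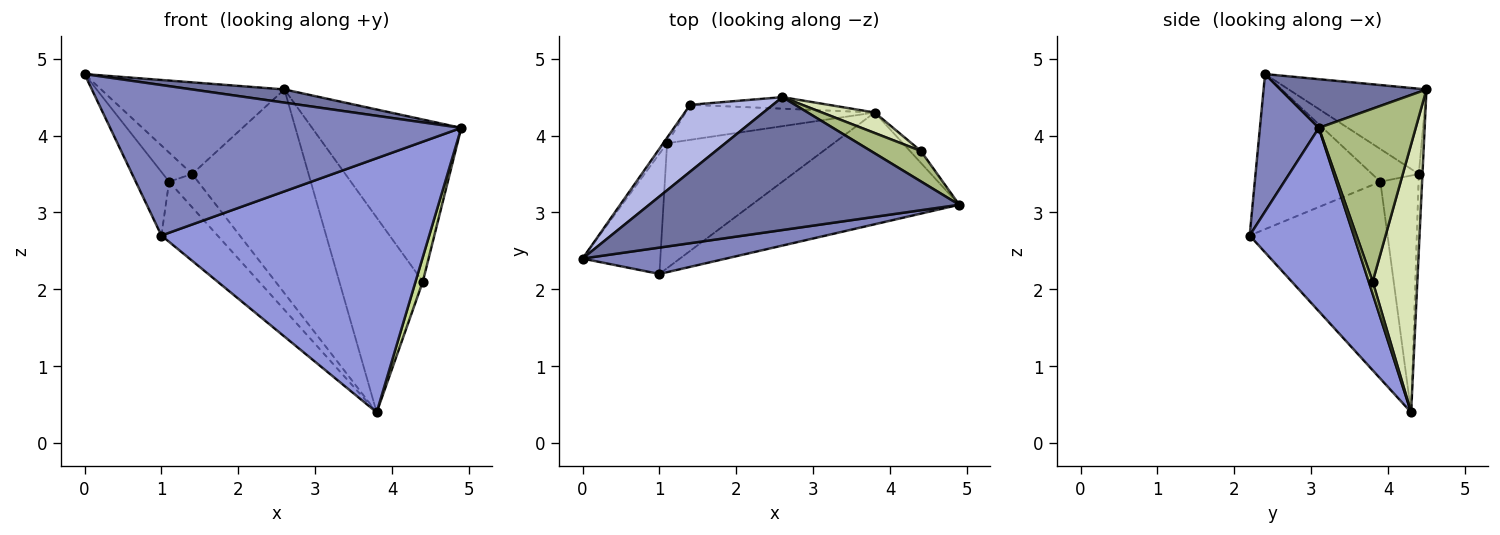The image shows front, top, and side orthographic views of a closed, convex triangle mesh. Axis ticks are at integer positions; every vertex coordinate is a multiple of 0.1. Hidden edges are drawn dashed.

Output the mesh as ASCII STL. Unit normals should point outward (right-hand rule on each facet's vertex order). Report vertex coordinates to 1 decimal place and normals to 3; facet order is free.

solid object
 facet normal 0.154 -0.098 0.983
  outer loop
   vertex 2.6 4.5 4.6
   vertex 0.0 2.4 4.8
   vertex 4.9 3.1 4.1
  endloop
 endfacet
 facet normal 0.163 -0.972 0.170
  outer loop
   vertex 1.0 2.2 2.7
   vertex 4.9 3.1 4.1
   vertex 0.0 2.4 4.8
  endloop
 endfacet
 facet normal 0.335 -0.862 -0.379
  outer loop
   vertex 1.0 2.2 2.7
   vertex 3.8 4.3 0.4
   vertex 4.9 3.1 4.1
  endloop
 endfacet
 facet normal -0.519 0.691 0.504
  outer loop
   vertex 1.4 4.4 3.5
   vertex 0.0 2.4 4.8
   vertex 2.6 4.5 4.6
  endloop
 endfacet
 facet normal -0.031 0.998 -0.056
  outer loop
   vertex 1.4 4.4 3.5
   vertex 2.6 4.5 4.6
   vertex 3.8 4.3 0.4
  endloop
 endfacet
 facet normal 0.538 0.828 0.155
  outer loop
   vertex 4.4 3.8 2.1
   vertex 2.6 4.5 4.6
   vertex 4.9 3.1 4.1
  endloop
 endfacet
 facet normal 0.439 -0.808 -0.393
  outer loop
   vertex 4.4 3.8 2.1
   vertex 4.9 3.1 4.1
   vertex 3.8 4.3 0.4
  endloop
 endfacet
 facet normal 0.470 0.878 0.092
  outer loop
   vertex 4.4 3.8 2.1
   vertex 3.8 4.3 0.4
   vertex 2.6 4.5 4.6
  endloop
 endfacet
 facet normal -0.870 0.231 -0.436
  outer loop
   vertex 1.1 3.9 3.4
   vertex 1.0 2.2 2.7
   vertex 0.0 2.4 4.8
  endloop
 endfacet
 facet normal -0.844 0.526 -0.099
  outer loop
   vertex 1.1 3.9 3.4
   vertex 0.0 2.4 4.8
   vertex 1.4 4.4 3.5
  endloop
 endfacet
 facet normal -0.729 0.297 -0.617
  outer loop
   vertex 1.1 3.9 3.4
   vertex 3.8 4.3 0.4
   vertex 1.0 2.2 2.7
  endloop
 endfacet
 facet normal -0.672 0.510 -0.537
  outer loop
   vertex 1.1 3.9 3.4
   vertex 1.4 4.4 3.5
   vertex 3.8 4.3 0.4
  endloop
 endfacet
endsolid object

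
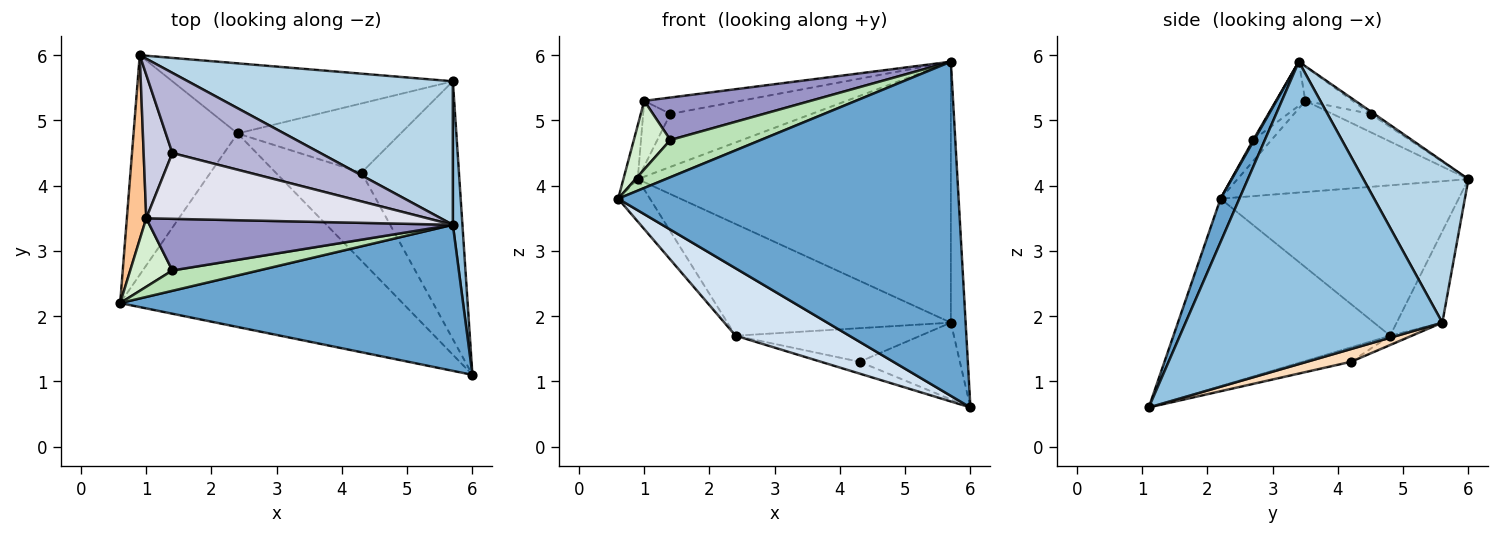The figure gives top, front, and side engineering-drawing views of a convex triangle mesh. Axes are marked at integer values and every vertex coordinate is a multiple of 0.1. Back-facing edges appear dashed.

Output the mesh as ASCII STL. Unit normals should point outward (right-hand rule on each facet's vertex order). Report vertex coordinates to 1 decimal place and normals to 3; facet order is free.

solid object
 facet normal 0.051 -0.915 0.400
  outer loop
   vertex 5.7 3.4 5.9
   vertex 0.6 2.2 3.8
   vertex 6.0 1.1 0.6
  endloop
 endfacet
 facet normal 0.998 0.057 0.032
  outer loop
   vertex 5.7 5.6 1.9
   vertex 5.7 3.4 5.9
   vertex 6.0 1.1 0.6
  endloop
 endfacet
 facet normal 0.282 0.841 0.462
  outer loop
   vertex 5.7 5.6 1.9
   vertex 0.9 6.0 4.1
   vertex 5.7 3.4 5.9
  endloop
 endfacet
 facet normal -0.531 -0.279 -0.800
  outer loop
   vertex 2.4 4.8 1.7
   vertex 6.0 1.1 0.6
   vertex 0.6 2.2 3.8
  endloop
 endfacet
 facet normal -0.817 0.109 -0.566
  outer loop
   vertex 2.4 4.8 1.7
   vertex 0.6 2.2 3.8
   vertex 0.9 6.0 4.1
  endloop
 endfacet
 facet normal -0.171 0.835 -0.524
  outer loop
   vertex 2.4 4.8 1.7
   vertex 0.9 6.0 4.1
   vertex 5.7 5.6 1.9
  endloop
 endfacet
 facet normal -0.976 0.061 0.208
  outer loop
   vertex 1.0 3.5 5.3
   vertex 0.9 6.0 4.1
   vertex 0.6 2.2 3.8
  endloop
 endfacet
 facet normal 0.125 0.283 -0.951
  outer loop
   vertex 4.3 4.2 1.3
   vertex 5.7 5.6 1.9
   vertex 6.0 1.1 0.6
  endloop
 endfacet
 facet normal -0.165 0.130 -0.978
  outer loop
   vertex 4.3 4.2 1.3
   vertex 6.0 1.1 0.6
   vertex 2.4 4.8 1.7
  endloop
 endfacet
 facet normal -0.051 0.436 -0.898
  outer loop
   vertex 4.3 4.2 1.3
   vertex 2.4 4.8 1.7
   vertex 5.7 5.6 1.9
  endloop
 endfacet
 facet normal 0.009 -0.878 0.479
  outer loop
   vertex 1.4 2.7 4.7
   vertex 0.6 2.2 3.8
   vertex 5.7 3.4 5.9
  endloop
 endfacet
 facet normal -0.333 -0.667 0.667
  outer loop
   vertex 1.4 2.7 4.7
   vertex 1.0 3.5 5.3
   vertex 0.6 2.2 3.8
  endloop
 endfacet
 facet normal -0.111 -0.631 0.767
  outer loop
   vertex 1.4 2.7 4.7
   vertex 5.7 3.4 5.9
   vertex 1.0 3.5 5.3
  endloop
 endfacet
 facet normal -0.014 0.551 0.834
  outer loop
   vertex 1.4 4.5 5.1
   vertex 5.7 3.4 5.9
   vertex 0.9 6.0 4.1
  endloop
 endfacet
 facet normal -0.501 0.358 0.788
  outer loop
   vertex 1.4 4.5 5.1
   vertex 0.9 6.0 4.1
   vertex 1.0 3.5 5.3
  endloop
 endfacet
 facet normal -0.118 0.240 0.964
  outer loop
   vertex 1.4 4.5 5.1
   vertex 1.0 3.5 5.3
   vertex 5.7 3.4 5.9
  endloop
 endfacet
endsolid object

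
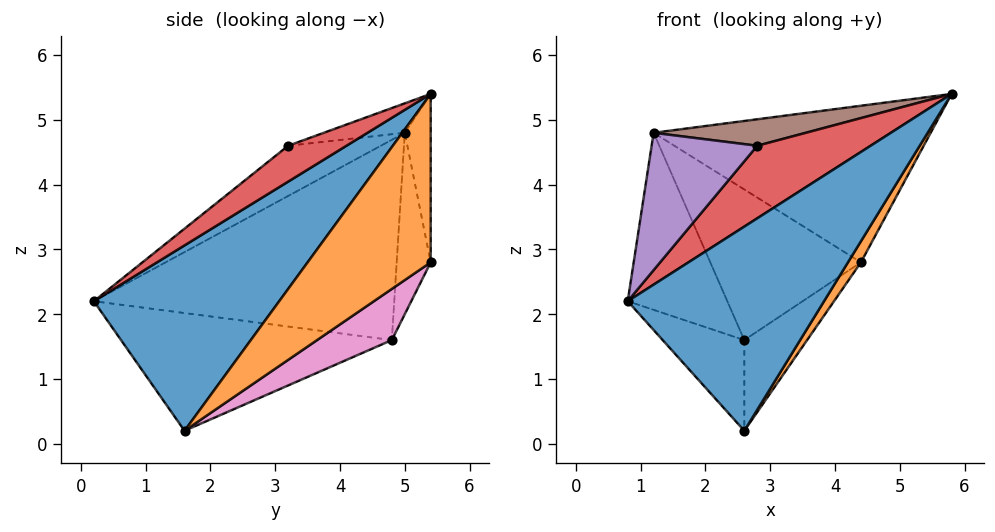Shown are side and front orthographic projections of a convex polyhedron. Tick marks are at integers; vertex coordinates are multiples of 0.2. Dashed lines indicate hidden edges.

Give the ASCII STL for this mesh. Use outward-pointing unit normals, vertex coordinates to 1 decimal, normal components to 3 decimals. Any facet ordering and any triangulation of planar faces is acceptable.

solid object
 facet normal 0.682 -0.723 0.108
  outer loop
   vertex 2.6 1.6 0.2
   vertex 5.8 5.4 5.4
   vertex 0.8 0.2 2.2
  endloop
 endfacet
 facet normal 0.877 -0.092 -0.472
  outer loop
   vertex 2.6 1.6 0.2
   vertex 4.4 5.4 2.8
   vertex 5.8 5.4 5.4
  endloop
 endfacet
 facet normal -0.093 0.994 0.050
  outer loop
   vertex 1.2 5.0 4.8
   vertex 5.8 5.4 5.4
   vertex 4.4 5.4 2.8
  endloop
 endfacet
 facet normal 0.369 -0.718 0.590
  outer loop
   vertex 2.8 3.2 4.6
   vertex 0.8 0.2 2.2
   vertex 5.8 5.4 5.4
  endloop
 endfacet
 facet normal -0.368 -0.419 0.830
  outer loop
   vertex 2.8 3.2 4.6
   vertex 1.2 5.0 4.8
   vertex 0.8 0.2 2.2
  endloop
 endfacet
 facet normal -0.109 -0.205 0.973
  outer loop
   vertex 2.8 3.2 4.6
   vertex 5.8 5.4 5.4
   vertex 1.2 5.0 4.8
  endloop
 endfacet
 facet normal 0.431 0.362 -0.827
  outer loop
   vertex 2.6 4.8 1.6
   vertex 4.4 5.4 2.8
   vertex 2.6 1.6 0.2
  endloop
 endfacet
 facet normal -0.218 0.964 -0.155
  outer loop
   vertex 2.6 4.8 1.6
   vertex 1.2 5.0 4.8
   vertex 4.4 5.4 2.8
  endloop
 endfacet
 facet normal -0.799 0.241 -0.551
  outer loop
   vertex 2.6 4.8 1.6
   vertex 2.6 1.6 0.2
   vertex 0.8 0.2 2.2
  endloop
 endfacet
 facet normal -0.870 0.289 -0.399
  outer loop
   vertex 2.6 4.8 1.6
   vertex 0.8 0.2 2.2
   vertex 1.2 5.0 4.8
  endloop
 endfacet
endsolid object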